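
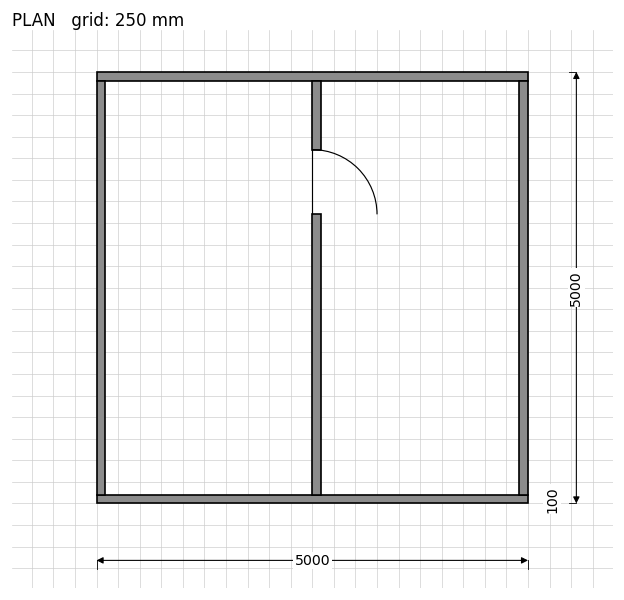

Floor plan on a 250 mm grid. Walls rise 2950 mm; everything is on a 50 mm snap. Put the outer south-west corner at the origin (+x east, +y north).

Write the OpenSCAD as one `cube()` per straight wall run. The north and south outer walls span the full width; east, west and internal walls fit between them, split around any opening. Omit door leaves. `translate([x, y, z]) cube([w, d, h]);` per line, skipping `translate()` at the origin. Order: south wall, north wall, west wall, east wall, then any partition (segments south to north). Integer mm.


cube([5000, 100, 2950]);
translate([0, 4900, 0]) cube([5000, 100, 2950]);
translate([0, 100, 0]) cube([100, 4800, 2950]);
translate([4900, 100, 0]) cube([100, 4800, 2950]);
translate([2500, 100, 0]) cube([100, 3250, 2950]);
translate([2500, 4100, 0]) cube([100, 800, 2950]);


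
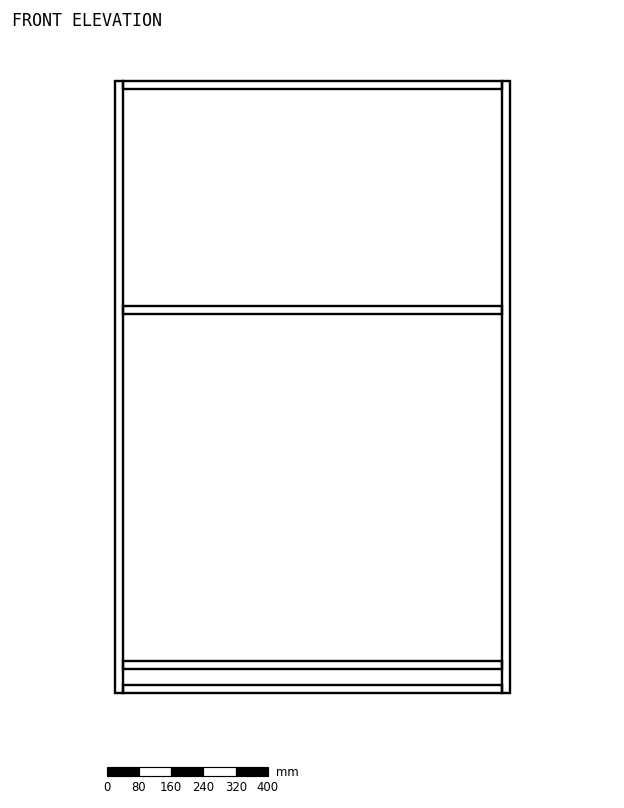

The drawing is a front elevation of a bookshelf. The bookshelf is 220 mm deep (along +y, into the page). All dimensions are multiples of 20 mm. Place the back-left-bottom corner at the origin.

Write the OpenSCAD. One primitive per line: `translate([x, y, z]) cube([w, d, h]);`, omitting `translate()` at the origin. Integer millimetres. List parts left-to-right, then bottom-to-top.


cube([20, 220, 1520]);
translate([20, 0, 0]) cube([940, 220, 20]);
translate([20, 0, 60]) cube([940, 220, 20]);
translate([20, 0, 940]) cube([940, 220, 20]);
translate([20, 0, 1500]) cube([940, 220, 20]);
translate([960, 0, 0]) cube([20, 220, 1520]);


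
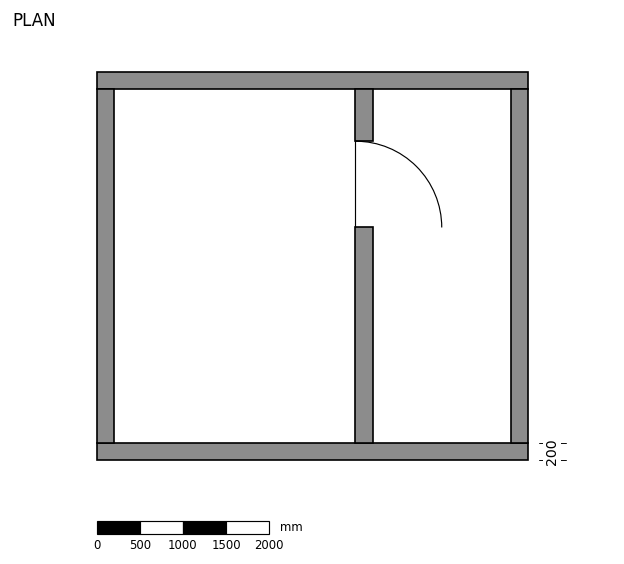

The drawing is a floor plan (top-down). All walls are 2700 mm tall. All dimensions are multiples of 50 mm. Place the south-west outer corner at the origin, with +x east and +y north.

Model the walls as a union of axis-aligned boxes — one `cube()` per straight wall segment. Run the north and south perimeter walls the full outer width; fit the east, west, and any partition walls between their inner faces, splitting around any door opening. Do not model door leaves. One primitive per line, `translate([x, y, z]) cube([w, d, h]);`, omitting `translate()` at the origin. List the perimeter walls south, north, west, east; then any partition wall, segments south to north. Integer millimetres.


cube([5000, 200, 2700]);
translate([0, 4300, 0]) cube([5000, 200, 2700]);
translate([0, 200, 0]) cube([200, 4100, 2700]);
translate([4800, 200, 0]) cube([200, 4100, 2700]);
translate([3000, 200, 0]) cube([200, 2500, 2700]);
translate([3000, 3700, 0]) cube([200, 600, 2700]);


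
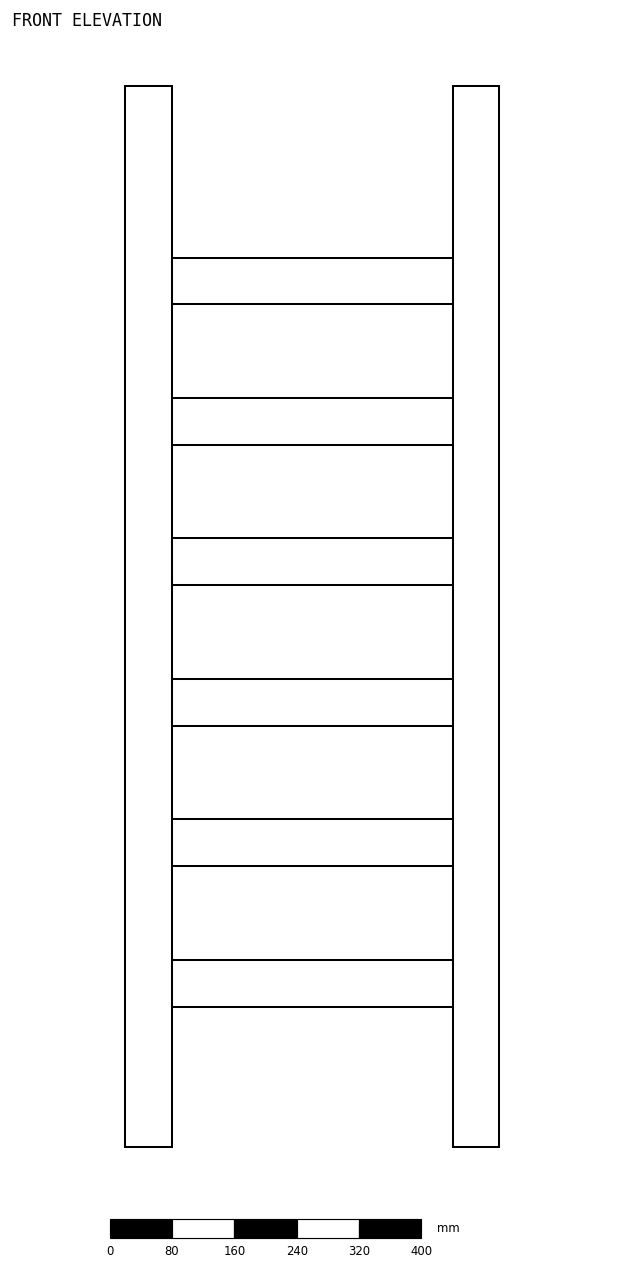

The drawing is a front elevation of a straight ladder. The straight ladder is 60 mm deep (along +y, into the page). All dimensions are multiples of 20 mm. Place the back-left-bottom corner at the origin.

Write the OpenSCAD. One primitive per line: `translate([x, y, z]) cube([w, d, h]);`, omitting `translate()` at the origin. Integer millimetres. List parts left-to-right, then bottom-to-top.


cube([60, 60, 1360]);
translate([60, 0, 180]) cube([360, 60, 60]);
translate([60, 0, 360]) cube([360, 60, 60]);
translate([60, 0, 540]) cube([360, 60, 60]);
translate([60, 0, 720]) cube([360, 60, 60]);
translate([60, 0, 900]) cube([360, 60, 60]);
translate([60, 0, 1080]) cube([360, 60, 60]);
translate([420, 0, 0]) cube([60, 60, 1360]);


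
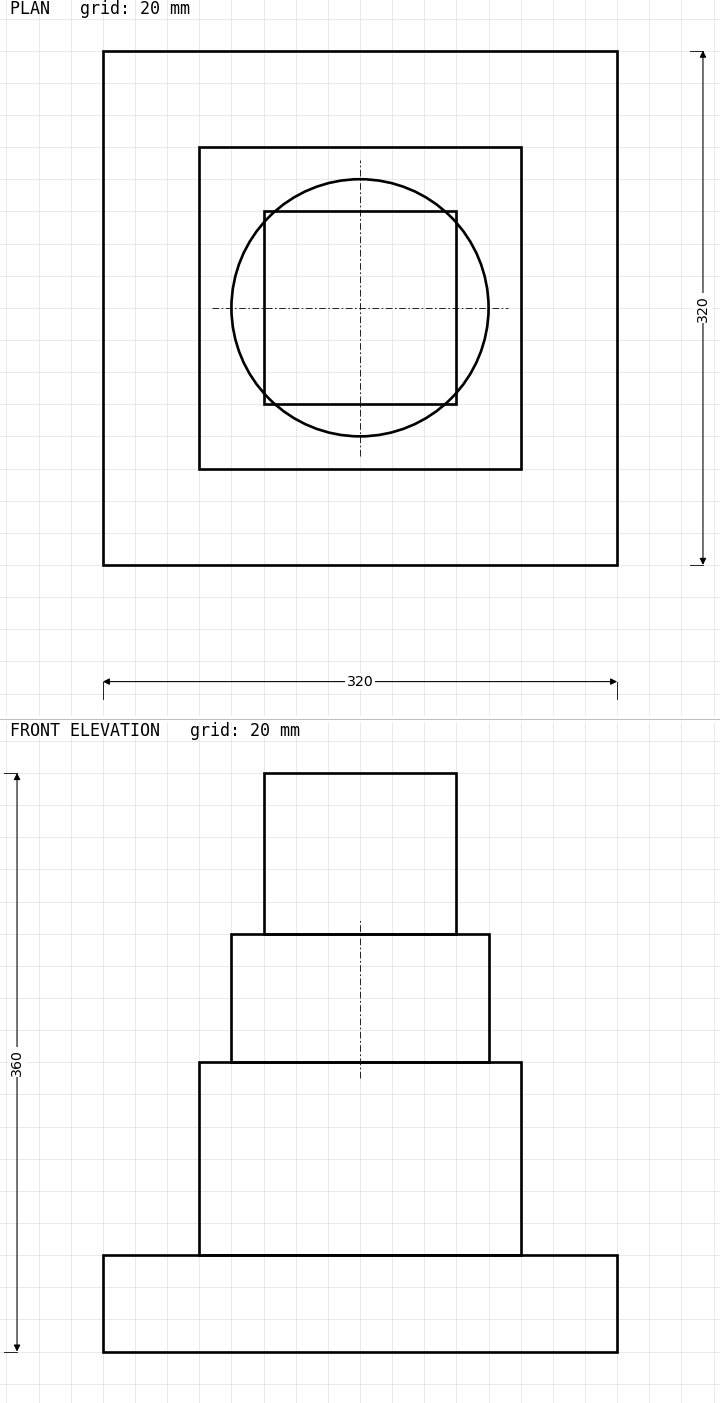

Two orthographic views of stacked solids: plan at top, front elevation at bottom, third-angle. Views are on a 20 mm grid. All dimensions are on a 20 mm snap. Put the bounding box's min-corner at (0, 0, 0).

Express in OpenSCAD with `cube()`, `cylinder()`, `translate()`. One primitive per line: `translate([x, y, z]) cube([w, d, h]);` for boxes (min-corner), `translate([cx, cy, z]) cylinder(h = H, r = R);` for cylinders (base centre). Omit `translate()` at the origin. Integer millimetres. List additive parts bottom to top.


cube([320, 320, 60]);
translate([60, 60, 60]) cube([200, 200, 120]);
translate([160, 160, 180]) cylinder(h = 80, r = 80);
translate([100, 100, 260]) cube([120, 120, 100]);


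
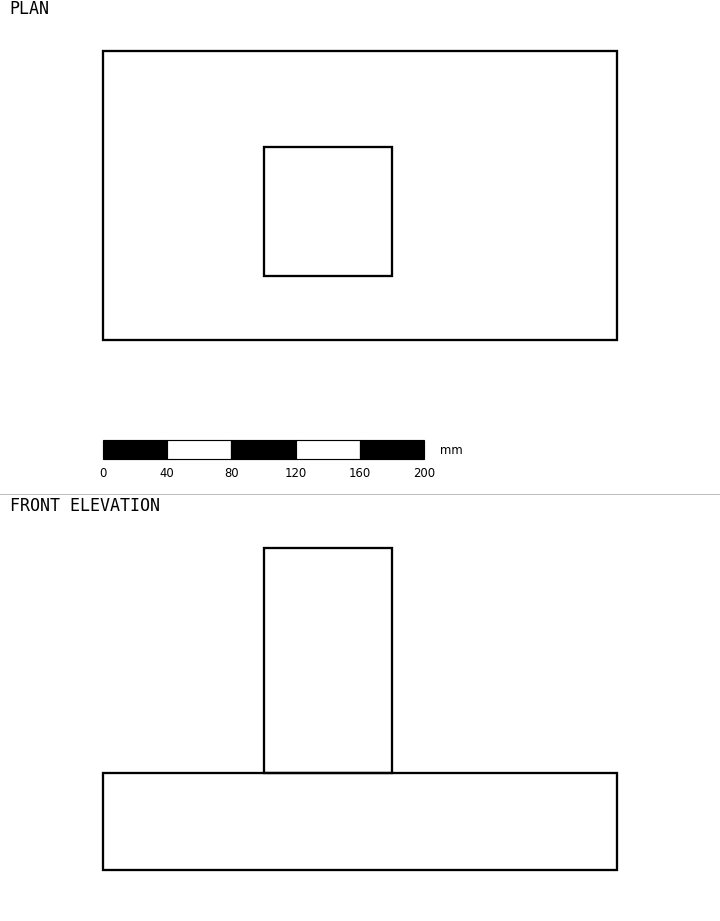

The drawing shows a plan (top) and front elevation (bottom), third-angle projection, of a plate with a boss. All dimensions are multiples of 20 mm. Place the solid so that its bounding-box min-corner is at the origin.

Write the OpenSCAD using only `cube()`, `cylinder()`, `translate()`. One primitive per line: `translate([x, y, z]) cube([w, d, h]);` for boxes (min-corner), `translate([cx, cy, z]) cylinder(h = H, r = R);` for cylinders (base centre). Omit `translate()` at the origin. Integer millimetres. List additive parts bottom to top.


cube([320, 180, 60]);
translate([100, 40, 60]) cube([80, 80, 140]);


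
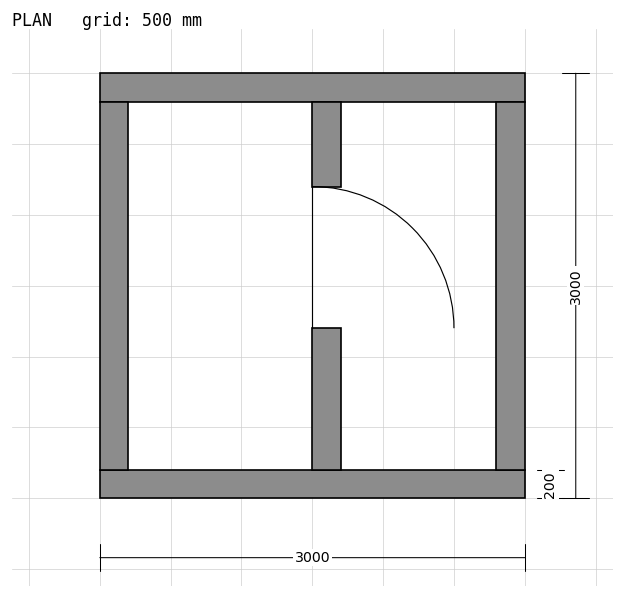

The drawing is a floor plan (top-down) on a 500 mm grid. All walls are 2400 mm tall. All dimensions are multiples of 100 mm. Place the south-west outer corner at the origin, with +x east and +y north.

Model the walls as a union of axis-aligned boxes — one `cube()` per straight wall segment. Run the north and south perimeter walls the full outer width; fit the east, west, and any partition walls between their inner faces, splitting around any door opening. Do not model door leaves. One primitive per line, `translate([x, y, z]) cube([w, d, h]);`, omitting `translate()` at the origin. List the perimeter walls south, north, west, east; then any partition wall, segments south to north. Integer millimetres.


cube([3000, 200, 2400]);
translate([0, 2800, 0]) cube([3000, 200, 2400]);
translate([0, 200, 0]) cube([200, 2600, 2400]);
translate([2800, 200, 0]) cube([200, 2600, 2400]);
translate([1500, 200, 0]) cube([200, 1000, 2400]);
translate([1500, 2200, 0]) cube([200, 600, 2400]);


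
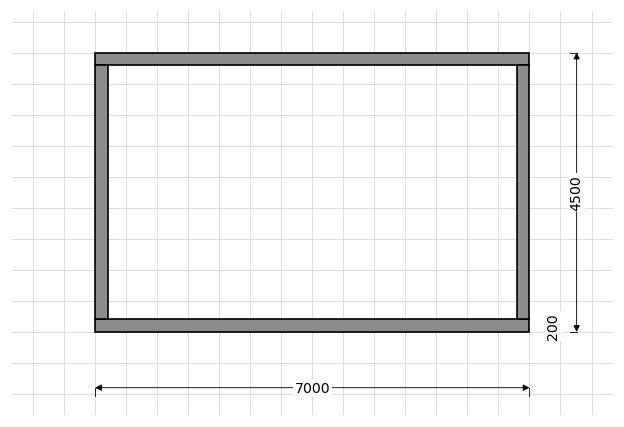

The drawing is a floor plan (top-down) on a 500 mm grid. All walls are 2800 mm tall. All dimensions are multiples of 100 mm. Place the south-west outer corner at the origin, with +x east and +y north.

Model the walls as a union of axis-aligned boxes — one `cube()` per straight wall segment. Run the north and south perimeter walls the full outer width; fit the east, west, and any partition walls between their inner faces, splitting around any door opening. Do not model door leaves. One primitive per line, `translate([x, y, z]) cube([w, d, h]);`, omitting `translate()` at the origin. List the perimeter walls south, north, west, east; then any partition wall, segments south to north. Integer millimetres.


cube([7000, 200, 2800]);
translate([0, 4300, 0]) cube([7000, 200, 2800]);
translate([0, 200, 0]) cube([200, 4100, 2800]);
translate([6800, 200, 0]) cube([200, 4100, 2800]);


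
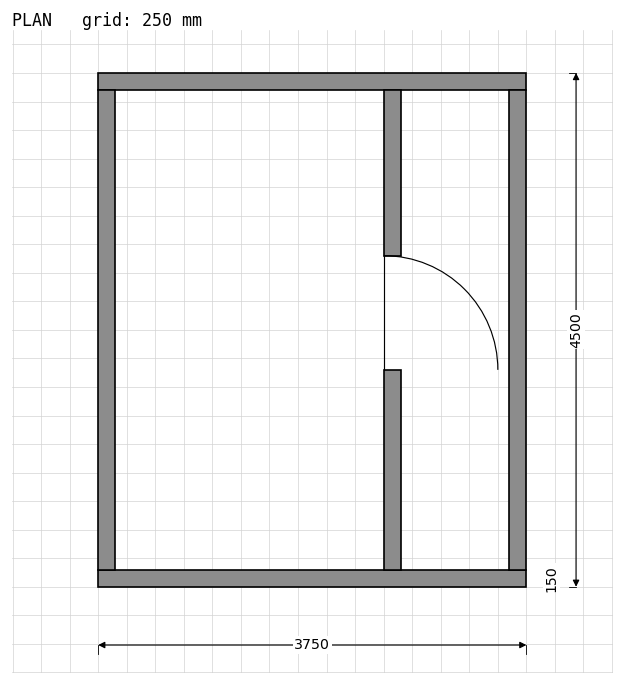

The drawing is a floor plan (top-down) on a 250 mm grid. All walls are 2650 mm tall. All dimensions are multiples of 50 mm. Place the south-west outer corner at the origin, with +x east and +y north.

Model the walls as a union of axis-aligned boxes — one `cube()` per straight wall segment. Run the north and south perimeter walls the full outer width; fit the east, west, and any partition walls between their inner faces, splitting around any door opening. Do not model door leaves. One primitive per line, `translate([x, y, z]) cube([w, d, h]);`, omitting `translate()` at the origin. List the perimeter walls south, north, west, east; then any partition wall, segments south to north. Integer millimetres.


cube([3750, 150, 2650]);
translate([0, 4350, 0]) cube([3750, 150, 2650]);
translate([0, 150, 0]) cube([150, 4200, 2650]);
translate([3600, 150, 0]) cube([150, 4200, 2650]);
translate([2500, 150, 0]) cube([150, 1750, 2650]);
translate([2500, 2900, 0]) cube([150, 1450, 2650]);


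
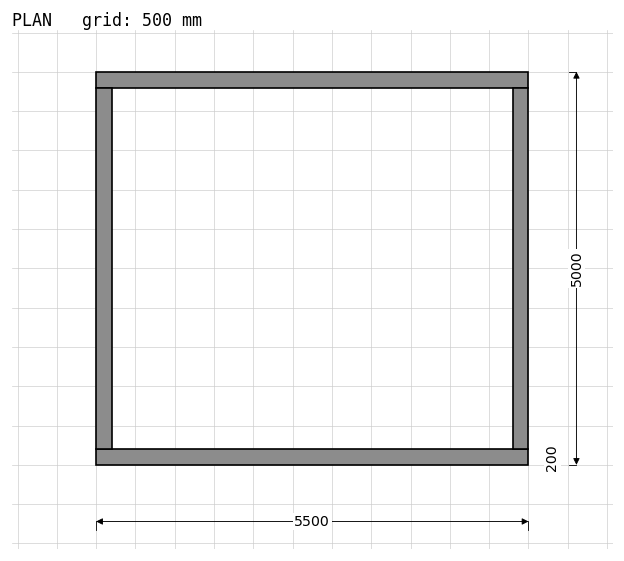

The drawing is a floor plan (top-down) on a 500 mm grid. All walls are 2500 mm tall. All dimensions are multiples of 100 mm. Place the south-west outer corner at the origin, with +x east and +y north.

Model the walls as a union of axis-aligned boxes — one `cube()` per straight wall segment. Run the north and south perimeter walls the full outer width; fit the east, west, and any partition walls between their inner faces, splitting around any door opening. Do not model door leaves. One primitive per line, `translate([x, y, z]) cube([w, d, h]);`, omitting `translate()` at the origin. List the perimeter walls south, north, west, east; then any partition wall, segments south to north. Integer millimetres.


cube([5500, 200, 2500]);
translate([0, 4800, 0]) cube([5500, 200, 2500]);
translate([0, 200, 0]) cube([200, 4600, 2500]);
translate([5300, 200, 0]) cube([200, 4600, 2500]);


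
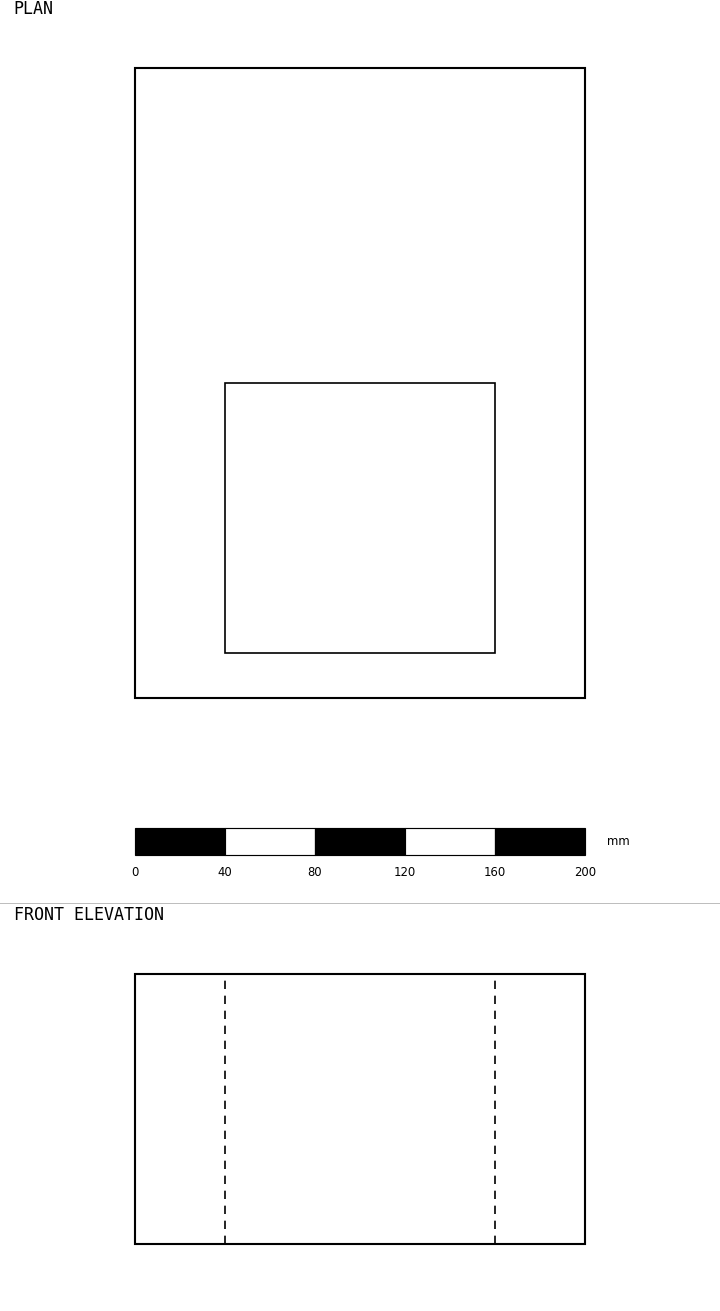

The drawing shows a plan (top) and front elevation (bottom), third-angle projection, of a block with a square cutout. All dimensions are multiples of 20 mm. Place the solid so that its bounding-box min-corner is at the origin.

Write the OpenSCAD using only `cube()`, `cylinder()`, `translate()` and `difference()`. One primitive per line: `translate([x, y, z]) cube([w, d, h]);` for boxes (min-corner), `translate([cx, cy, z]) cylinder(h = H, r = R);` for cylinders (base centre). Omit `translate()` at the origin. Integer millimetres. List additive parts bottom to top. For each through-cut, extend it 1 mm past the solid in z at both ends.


difference() {
  cube([200, 280, 120]);
  translate([40, 20, -1]) cube([120, 120, 122]);
}


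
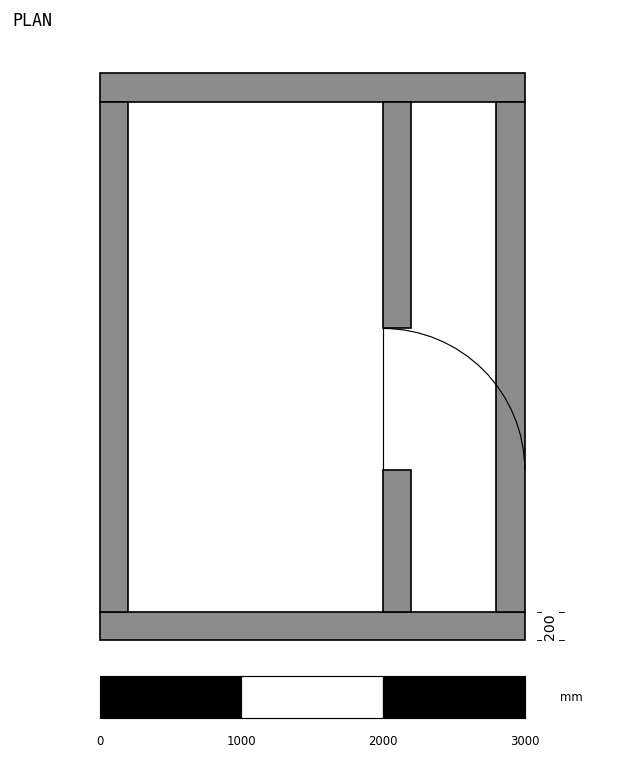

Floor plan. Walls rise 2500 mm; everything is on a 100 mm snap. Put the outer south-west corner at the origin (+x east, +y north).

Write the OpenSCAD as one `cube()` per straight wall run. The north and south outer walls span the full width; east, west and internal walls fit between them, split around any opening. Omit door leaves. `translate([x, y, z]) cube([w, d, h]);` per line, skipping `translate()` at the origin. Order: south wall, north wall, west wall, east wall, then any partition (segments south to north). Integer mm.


cube([3000, 200, 2500]);
translate([0, 3800, 0]) cube([3000, 200, 2500]);
translate([0, 200, 0]) cube([200, 3600, 2500]);
translate([2800, 200, 0]) cube([200, 3600, 2500]);
translate([2000, 200, 0]) cube([200, 1000, 2500]);
translate([2000, 2200, 0]) cube([200, 1600, 2500]);


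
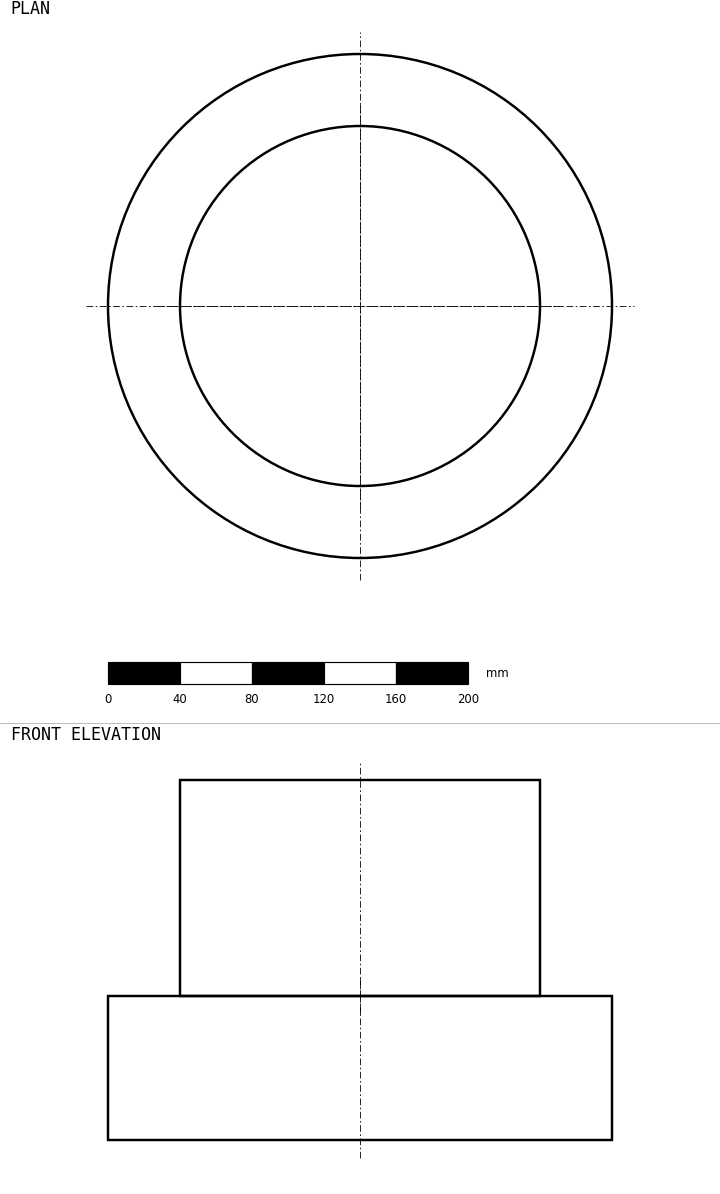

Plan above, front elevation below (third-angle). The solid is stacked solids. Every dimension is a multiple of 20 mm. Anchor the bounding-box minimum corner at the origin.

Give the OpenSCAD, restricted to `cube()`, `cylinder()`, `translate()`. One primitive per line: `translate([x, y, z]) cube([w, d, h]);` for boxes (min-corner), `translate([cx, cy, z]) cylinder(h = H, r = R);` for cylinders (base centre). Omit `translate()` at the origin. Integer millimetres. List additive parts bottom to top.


translate([140, 140, 0]) cylinder(h = 80, r = 140);
translate([140, 140, 80]) cylinder(h = 120, r = 100);


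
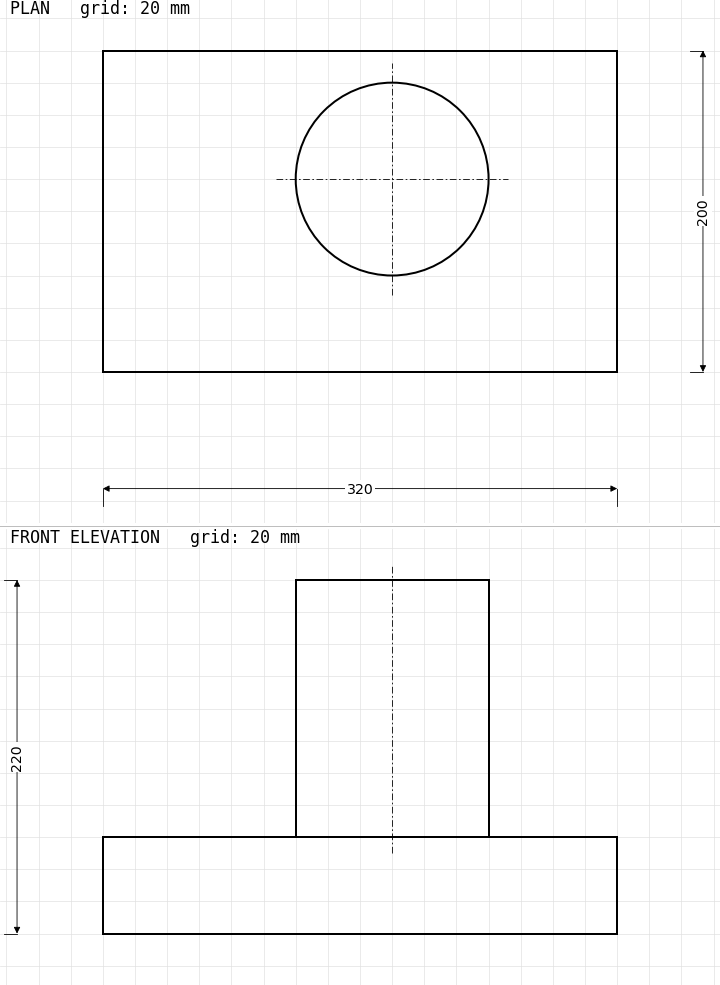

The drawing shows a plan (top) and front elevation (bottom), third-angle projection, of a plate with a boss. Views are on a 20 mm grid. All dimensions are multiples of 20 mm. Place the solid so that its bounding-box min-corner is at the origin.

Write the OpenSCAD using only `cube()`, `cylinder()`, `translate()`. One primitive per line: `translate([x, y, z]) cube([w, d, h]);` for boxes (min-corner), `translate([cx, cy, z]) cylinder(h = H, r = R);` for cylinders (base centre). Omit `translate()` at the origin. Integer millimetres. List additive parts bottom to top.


cube([320, 200, 60]);
translate([180, 120, 60]) cylinder(h = 160, r = 60);


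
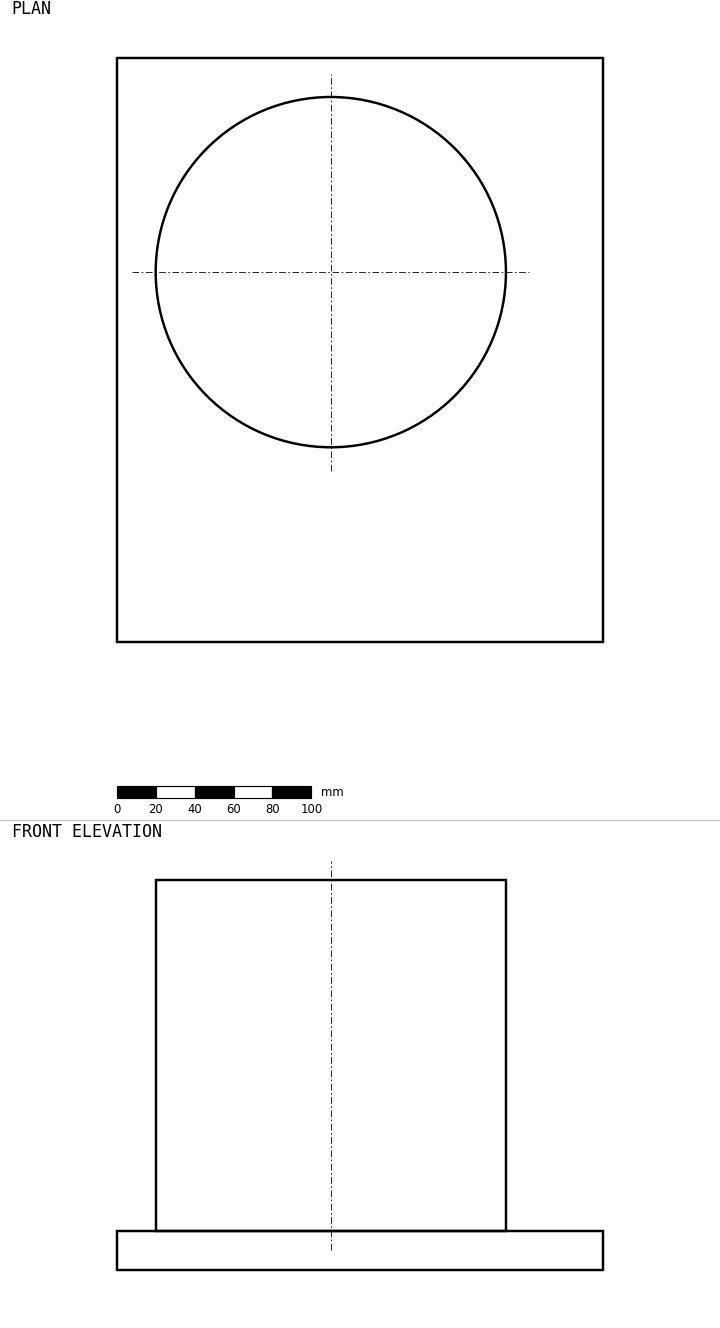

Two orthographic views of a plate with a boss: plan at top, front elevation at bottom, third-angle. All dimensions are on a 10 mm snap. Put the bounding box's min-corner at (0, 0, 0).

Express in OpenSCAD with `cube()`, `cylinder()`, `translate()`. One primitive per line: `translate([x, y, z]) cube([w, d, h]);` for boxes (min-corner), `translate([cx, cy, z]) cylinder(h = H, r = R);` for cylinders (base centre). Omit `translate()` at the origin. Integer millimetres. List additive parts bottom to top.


cube([250, 300, 20]);
translate([110, 190, 20]) cylinder(h = 180, r = 90);


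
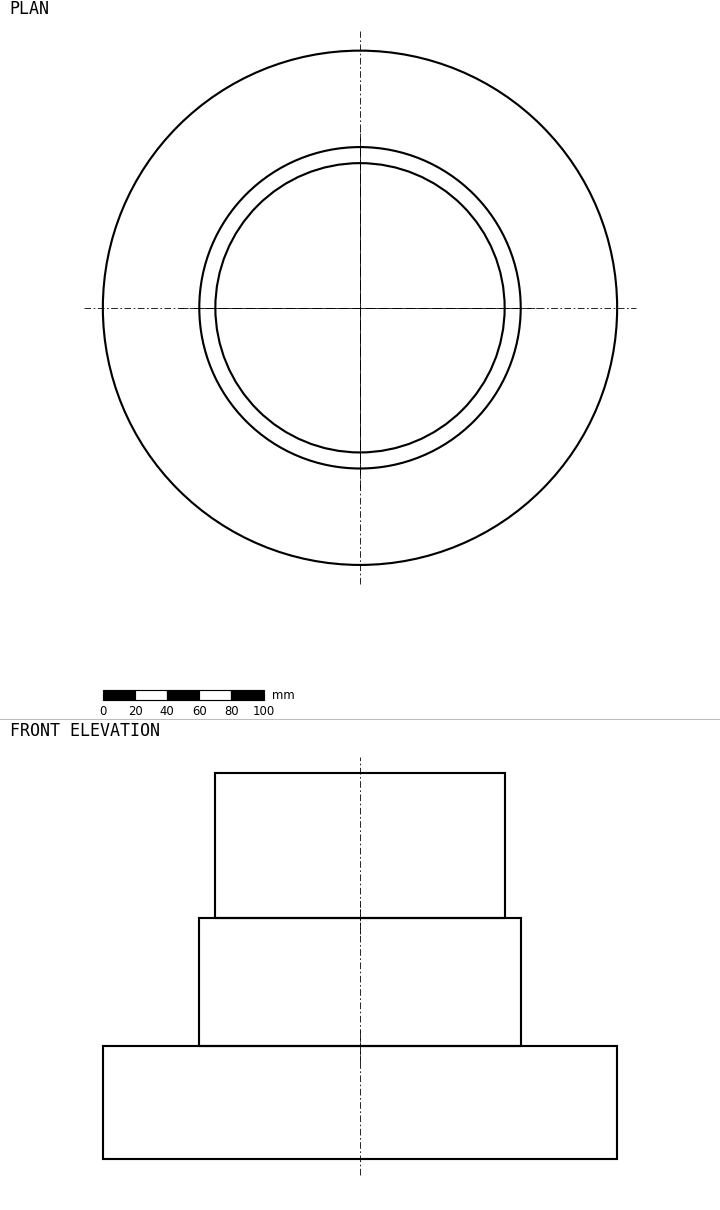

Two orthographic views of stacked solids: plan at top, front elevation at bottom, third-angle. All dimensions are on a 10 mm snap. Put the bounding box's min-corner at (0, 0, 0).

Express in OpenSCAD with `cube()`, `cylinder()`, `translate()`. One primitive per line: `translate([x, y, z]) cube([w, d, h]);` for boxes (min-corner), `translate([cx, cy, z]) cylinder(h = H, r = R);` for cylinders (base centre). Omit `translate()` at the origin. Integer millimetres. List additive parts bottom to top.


translate([160, 160, 0]) cylinder(h = 70, r = 160);
translate([160, 160, 70]) cylinder(h = 80, r = 100);
translate([160, 160, 150]) cylinder(h = 90, r = 90);


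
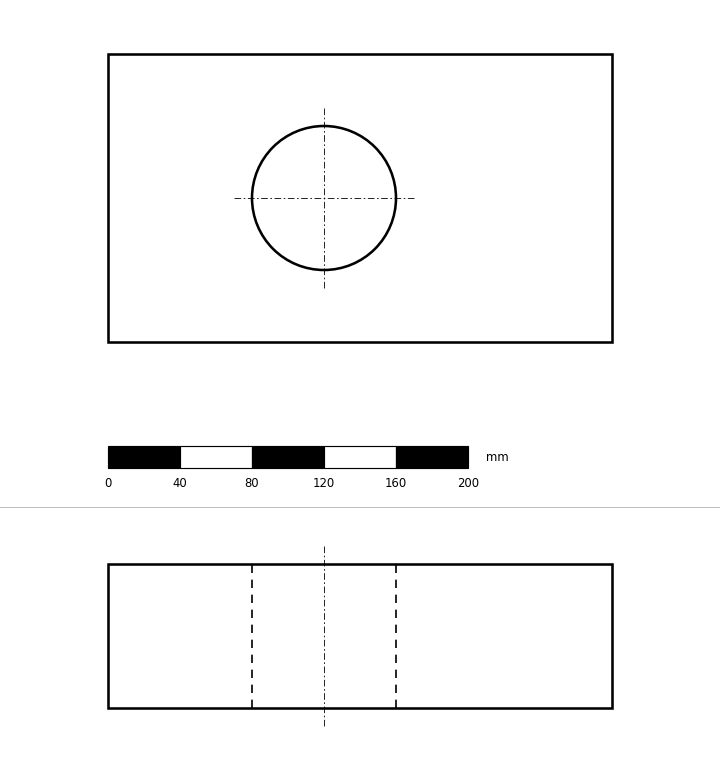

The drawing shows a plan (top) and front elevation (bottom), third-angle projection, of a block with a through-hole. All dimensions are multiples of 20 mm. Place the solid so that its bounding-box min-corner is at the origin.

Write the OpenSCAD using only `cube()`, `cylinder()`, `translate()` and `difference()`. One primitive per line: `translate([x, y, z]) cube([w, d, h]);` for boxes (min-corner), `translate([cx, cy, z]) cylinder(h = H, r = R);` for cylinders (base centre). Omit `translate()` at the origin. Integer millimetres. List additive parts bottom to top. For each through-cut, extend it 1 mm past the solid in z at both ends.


difference() {
  cube([280, 160, 80]);
  translate([120, 80, -1]) cylinder(h = 82, r = 40);
}


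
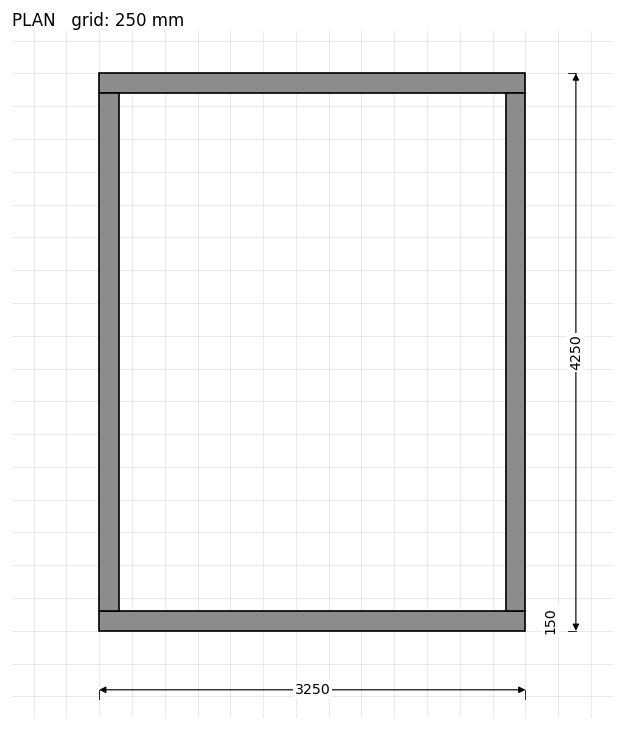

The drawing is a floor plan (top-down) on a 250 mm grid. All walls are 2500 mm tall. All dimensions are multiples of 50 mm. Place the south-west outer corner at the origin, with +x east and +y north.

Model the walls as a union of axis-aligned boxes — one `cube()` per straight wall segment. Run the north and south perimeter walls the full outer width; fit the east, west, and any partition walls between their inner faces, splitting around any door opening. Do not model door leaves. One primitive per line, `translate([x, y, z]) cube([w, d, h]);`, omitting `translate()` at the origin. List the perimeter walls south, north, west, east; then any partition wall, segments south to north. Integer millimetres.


cube([3250, 150, 2500]);
translate([0, 4100, 0]) cube([3250, 150, 2500]);
translate([0, 150, 0]) cube([150, 3950, 2500]);
translate([3100, 150, 0]) cube([150, 3950, 2500]);


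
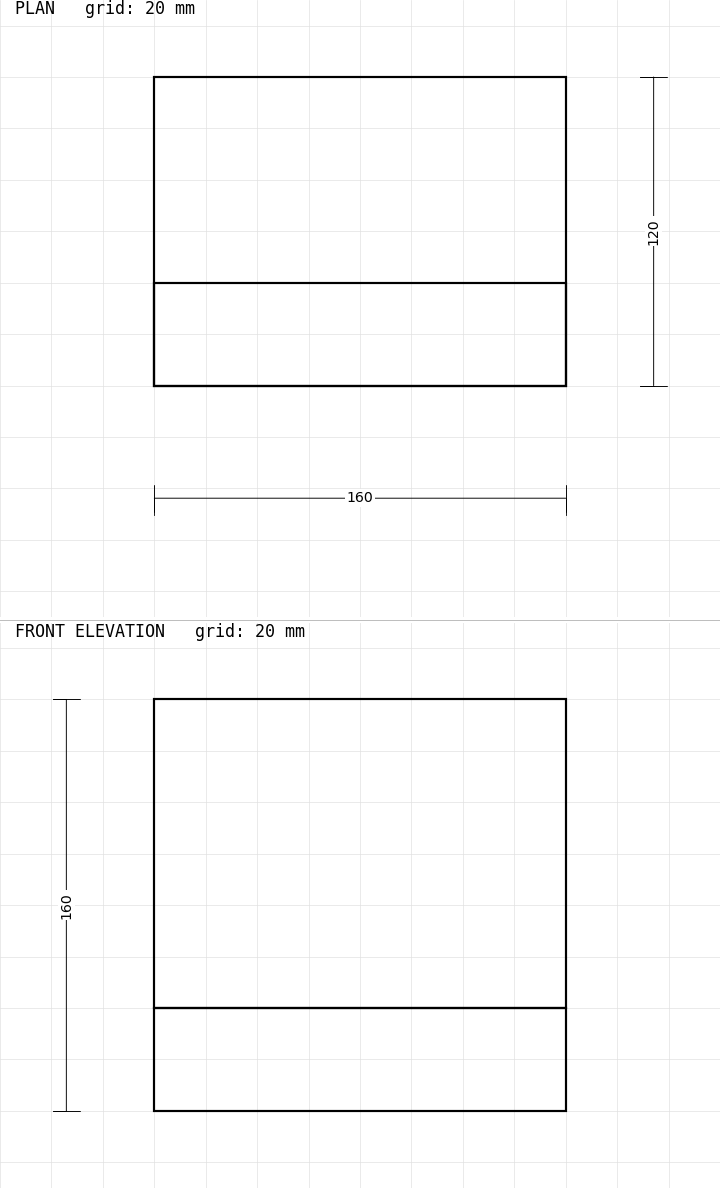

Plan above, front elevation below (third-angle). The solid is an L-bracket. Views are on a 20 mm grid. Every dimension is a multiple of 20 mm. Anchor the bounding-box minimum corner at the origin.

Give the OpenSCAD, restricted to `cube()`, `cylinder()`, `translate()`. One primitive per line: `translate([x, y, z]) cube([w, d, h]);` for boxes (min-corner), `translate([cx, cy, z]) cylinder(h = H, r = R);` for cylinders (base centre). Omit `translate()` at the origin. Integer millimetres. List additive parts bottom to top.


cube([160, 120, 40]);
translate([0, 0, 40]) cube([160, 40, 120]);


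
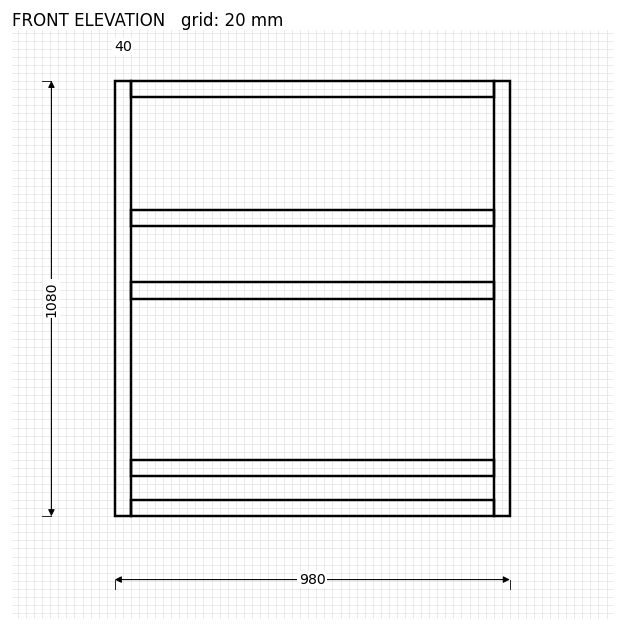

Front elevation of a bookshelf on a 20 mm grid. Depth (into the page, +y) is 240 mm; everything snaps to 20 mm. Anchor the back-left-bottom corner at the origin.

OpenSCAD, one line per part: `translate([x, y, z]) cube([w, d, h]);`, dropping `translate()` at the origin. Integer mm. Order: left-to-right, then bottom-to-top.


cube([40, 240, 1080]);
translate([40, 0, 0]) cube([900, 240, 40]);
translate([40, 0, 100]) cube([900, 240, 40]);
translate([40, 0, 540]) cube([900, 240, 40]);
translate([40, 0, 720]) cube([900, 240, 40]);
translate([40, 0, 1040]) cube([900, 240, 40]);
translate([940, 0, 0]) cube([40, 240, 1080]);


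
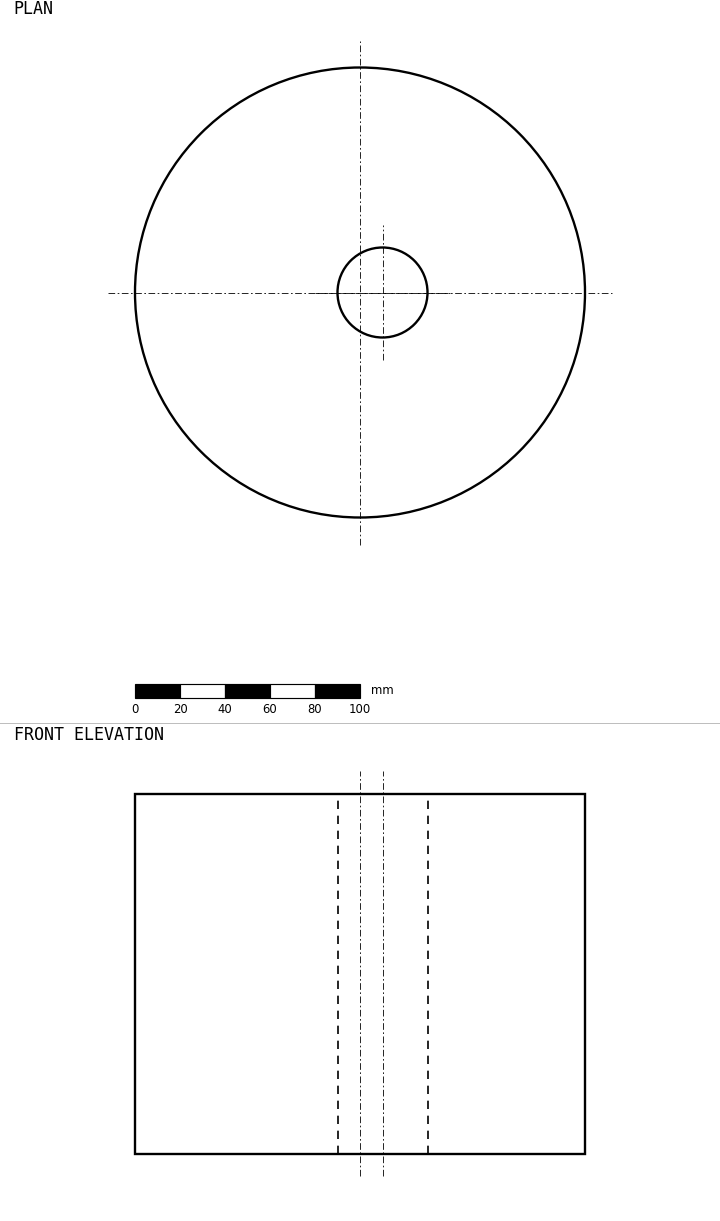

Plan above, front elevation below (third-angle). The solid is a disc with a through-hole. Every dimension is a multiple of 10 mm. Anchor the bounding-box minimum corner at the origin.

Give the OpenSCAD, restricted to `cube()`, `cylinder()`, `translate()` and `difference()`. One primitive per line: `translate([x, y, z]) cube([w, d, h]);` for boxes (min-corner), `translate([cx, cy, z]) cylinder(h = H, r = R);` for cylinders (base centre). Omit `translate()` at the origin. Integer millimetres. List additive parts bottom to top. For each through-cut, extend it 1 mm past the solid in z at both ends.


difference() {
  translate([100, 100, 0]) cylinder(h = 160, r = 100);
  translate([110, 100, -1]) cylinder(h = 162, r = 20);
}


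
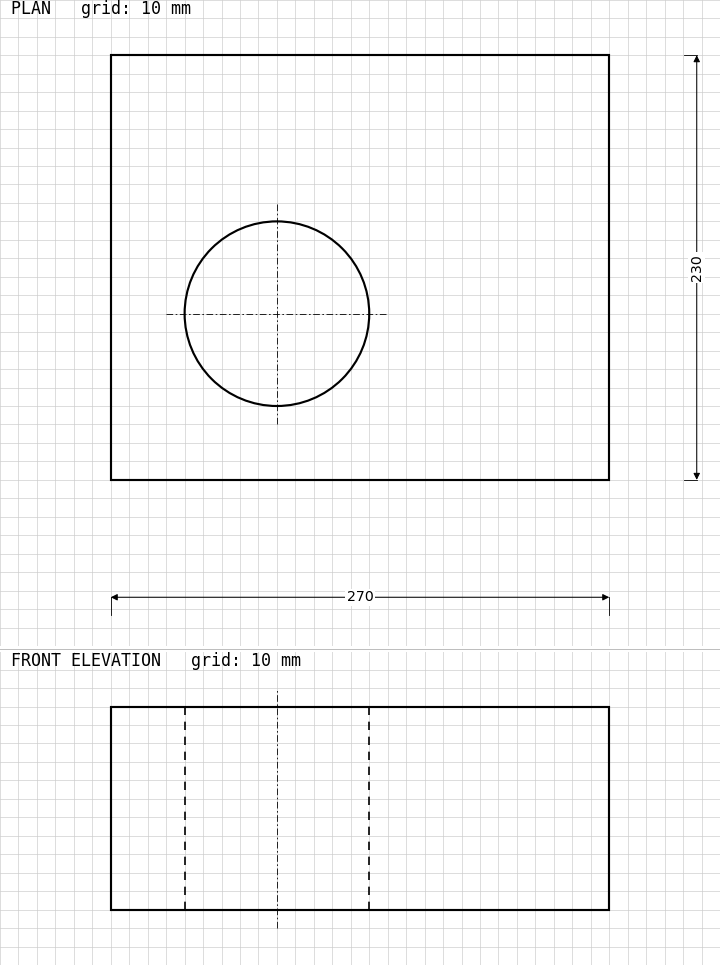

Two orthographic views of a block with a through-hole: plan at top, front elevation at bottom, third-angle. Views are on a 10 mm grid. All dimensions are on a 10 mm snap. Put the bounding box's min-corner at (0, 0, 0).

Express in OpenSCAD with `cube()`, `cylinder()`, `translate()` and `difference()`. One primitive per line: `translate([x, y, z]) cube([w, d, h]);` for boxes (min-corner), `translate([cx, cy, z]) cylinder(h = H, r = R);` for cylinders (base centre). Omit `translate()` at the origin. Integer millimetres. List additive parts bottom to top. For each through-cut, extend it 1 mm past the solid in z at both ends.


difference() {
  cube([270, 230, 110]);
  translate([90, 90, -1]) cylinder(h = 112, r = 50);
}


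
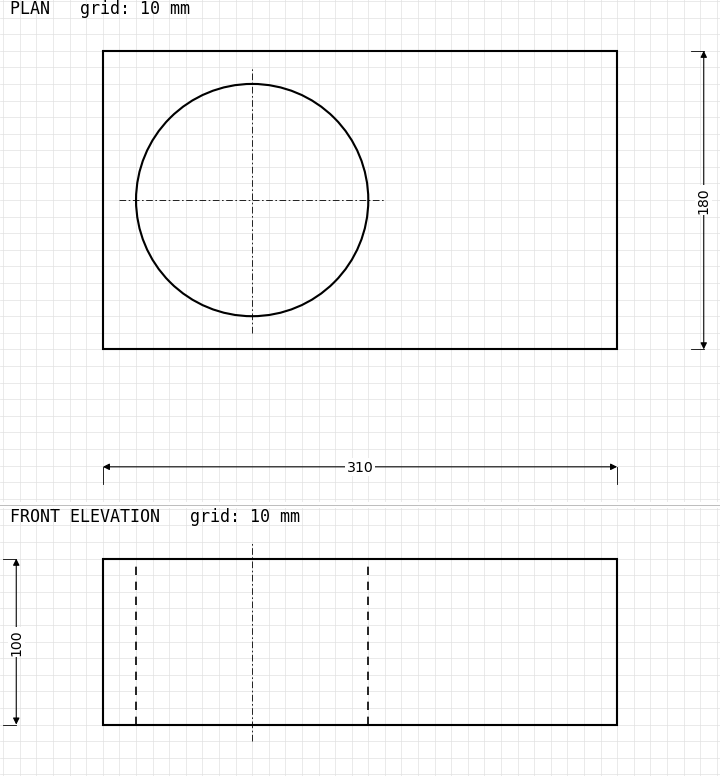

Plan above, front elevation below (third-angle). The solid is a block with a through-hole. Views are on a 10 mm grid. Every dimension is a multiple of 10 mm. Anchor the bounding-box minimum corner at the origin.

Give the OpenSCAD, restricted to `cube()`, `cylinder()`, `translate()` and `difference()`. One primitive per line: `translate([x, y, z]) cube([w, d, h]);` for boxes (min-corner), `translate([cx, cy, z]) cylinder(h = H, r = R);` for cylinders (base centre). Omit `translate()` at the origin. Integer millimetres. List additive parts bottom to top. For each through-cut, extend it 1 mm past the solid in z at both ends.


difference() {
  cube([310, 180, 100]);
  translate([90, 90, -1]) cylinder(h = 102, r = 70);
}


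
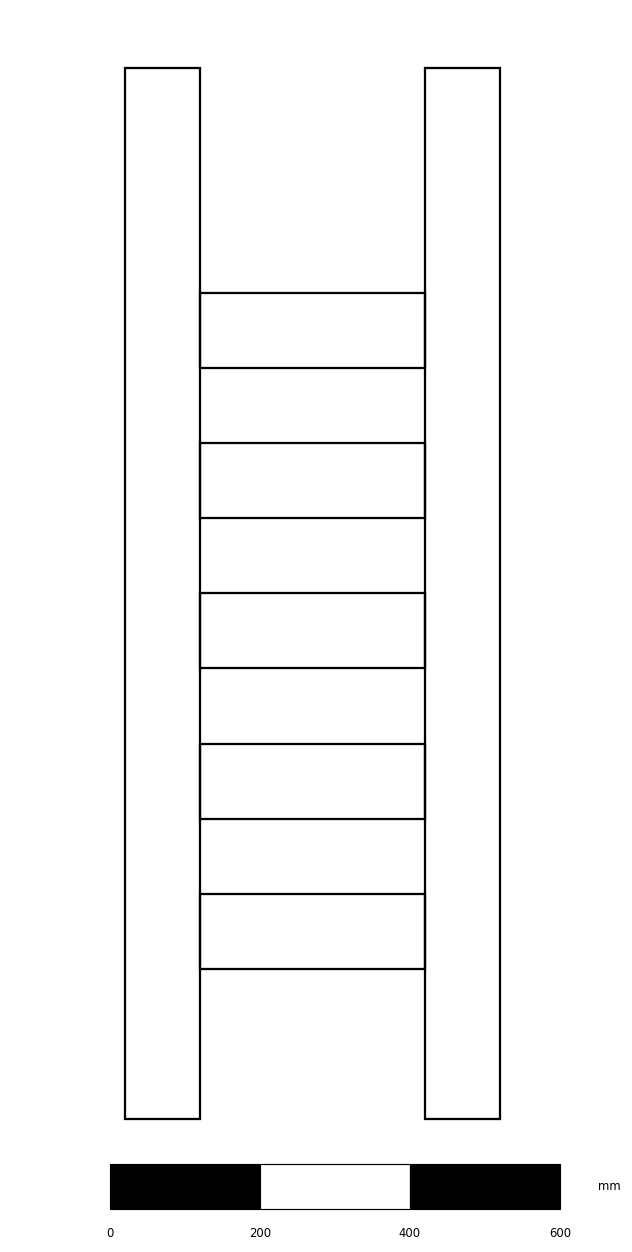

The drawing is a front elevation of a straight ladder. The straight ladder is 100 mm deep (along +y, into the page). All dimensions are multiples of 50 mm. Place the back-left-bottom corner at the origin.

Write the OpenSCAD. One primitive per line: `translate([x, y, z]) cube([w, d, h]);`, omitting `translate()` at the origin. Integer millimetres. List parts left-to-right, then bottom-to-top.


cube([100, 100, 1400]);
translate([100, 0, 200]) cube([300, 100, 100]);
translate([100, 0, 400]) cube([300, 100, 100]);
translate([100, 0, 600]) cube([300, 100, 100]);
translate([100, 0, 800]) cube([300, 100, 100]);
translate([100, 0, 1000]) cube([300, 100, 100]);
translate([400, 0, 0]) cube([100, 100, 1400]);


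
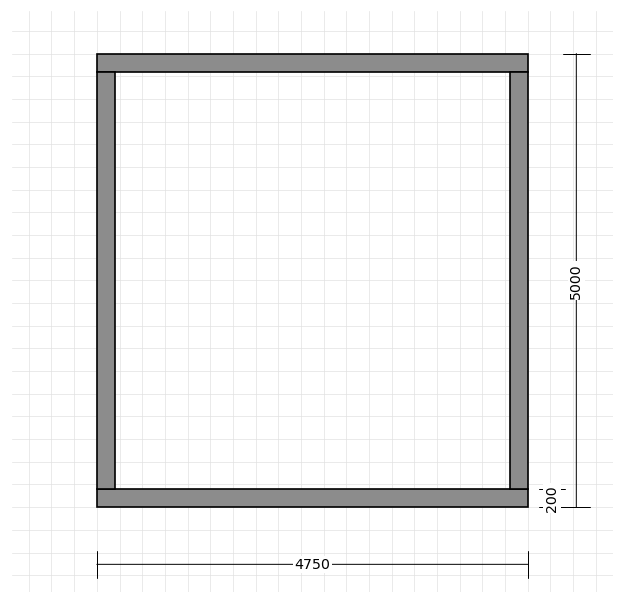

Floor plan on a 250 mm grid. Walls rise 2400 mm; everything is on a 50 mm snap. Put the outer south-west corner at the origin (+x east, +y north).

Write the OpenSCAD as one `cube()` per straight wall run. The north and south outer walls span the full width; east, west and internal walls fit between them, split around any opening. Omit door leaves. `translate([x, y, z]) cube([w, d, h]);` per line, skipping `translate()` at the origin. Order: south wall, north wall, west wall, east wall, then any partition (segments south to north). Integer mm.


cube([4750, 200, 2400]);
translate([0, 4800, 0]) cube([4750, 200, 2400]);
translate([0, 200, 0]) cube([200, 4600, 2400]);
translate([4550, 200, 0]) cube([200, 4600, 2400]);


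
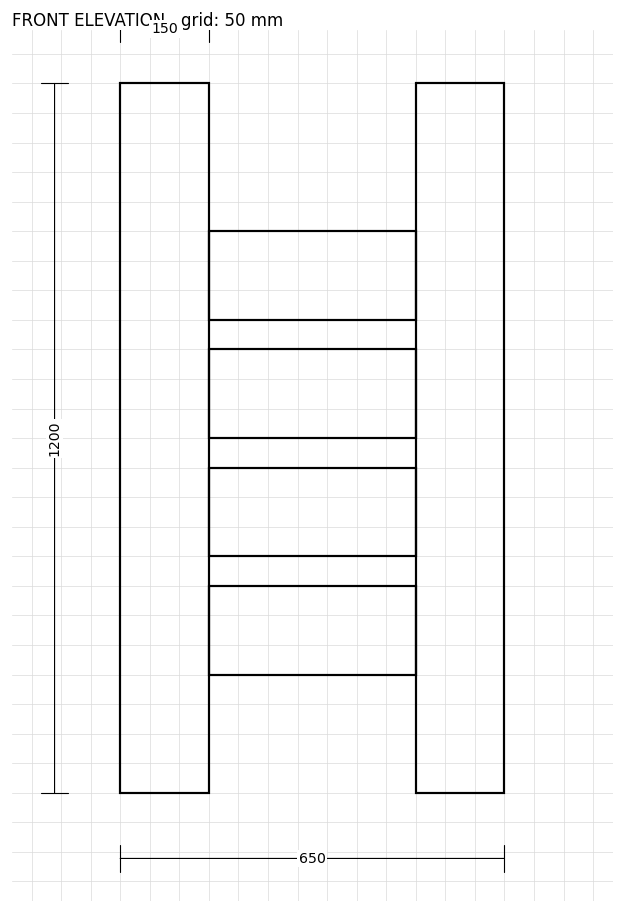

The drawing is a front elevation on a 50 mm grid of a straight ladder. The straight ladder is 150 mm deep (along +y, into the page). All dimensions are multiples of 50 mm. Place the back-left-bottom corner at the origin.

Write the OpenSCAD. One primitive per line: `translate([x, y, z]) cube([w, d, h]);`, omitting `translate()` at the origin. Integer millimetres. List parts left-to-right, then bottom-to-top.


cube([150, 150, 1200]);
translate([150, 0, 200]) cube([350, 150, 150]);
translate([150, 0, 400]) cube([350, 150, 150]);
translate([150, 0, 600]) cube([350, 150, 150]);
translate([150, 0, 800]) cube([350, 150, 150]);
translate([500, 0, 0]) cube([150, 150, 1200]);


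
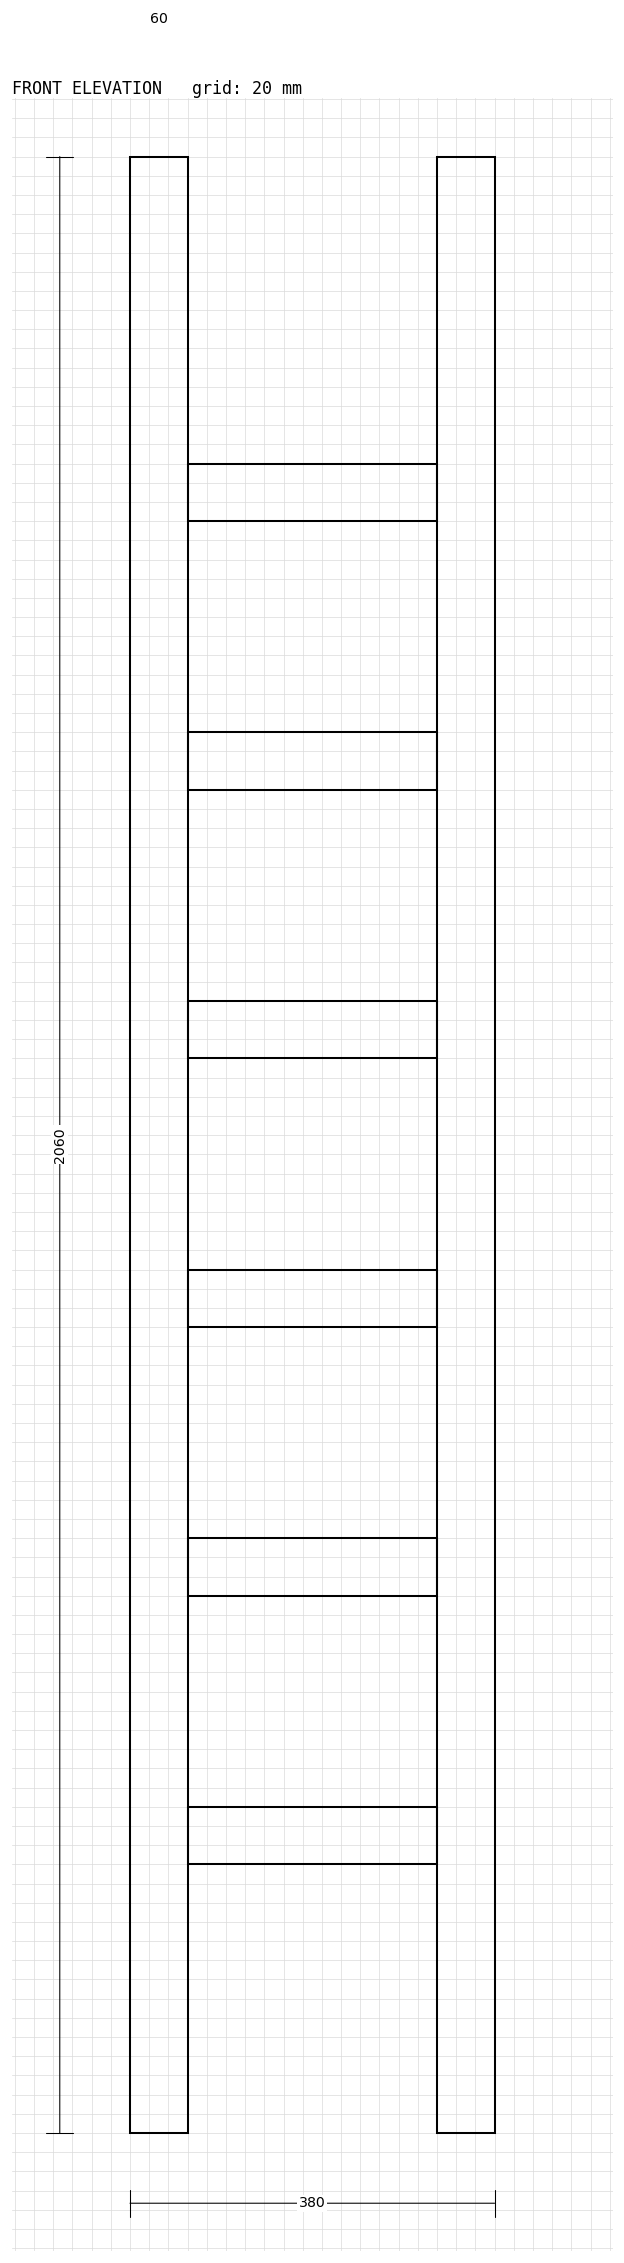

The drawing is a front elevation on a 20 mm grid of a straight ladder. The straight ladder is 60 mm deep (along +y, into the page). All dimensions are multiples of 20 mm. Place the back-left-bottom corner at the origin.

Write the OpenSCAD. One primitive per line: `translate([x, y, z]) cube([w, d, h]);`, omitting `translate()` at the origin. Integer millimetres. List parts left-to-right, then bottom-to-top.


cube([60, 60, 2060]);
translate([60, 0, 280]) cube([260, 60, 60]);
translate([60, 0, 560]) cube([260, 60, 60]);
translate([60, 0, 840]) cube([260, 60, 60]);
translate([60, 0, 1120]) cube([260, 60, 60]);
translate([60, 0, 1400]) cube([260, 60, 60]);
translate([60, 0, 1680]) cube([260, 60, 60]);
translate([320, 0, 0]) cube([60, 60, 2060]);


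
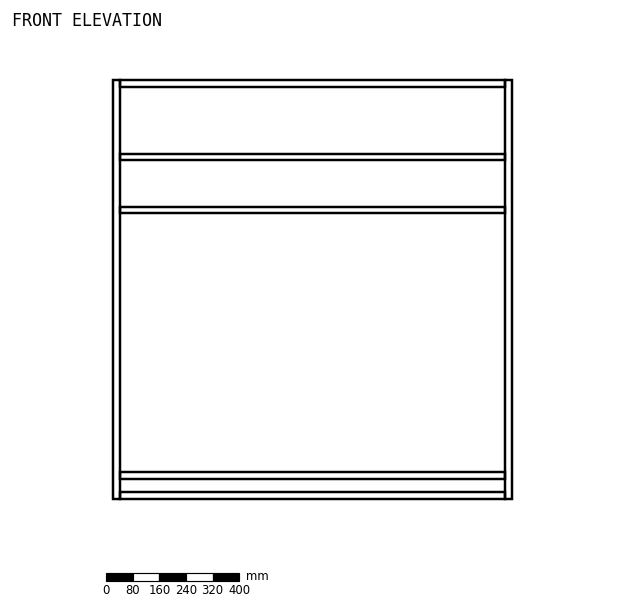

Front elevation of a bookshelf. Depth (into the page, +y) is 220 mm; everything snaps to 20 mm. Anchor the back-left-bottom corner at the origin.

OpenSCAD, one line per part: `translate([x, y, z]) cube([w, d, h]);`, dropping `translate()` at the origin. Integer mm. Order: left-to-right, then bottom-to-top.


cube([20, 220, 1260]);
translate([20, 0, 0]) cube([1160, 220, 20]);
translate([20, 0, 60]) cube([1160, 220, 20]);
translate([20, 0, 860]) cube([1160, 220, 20]);
translate([20, 0, 1020]) cube([1160, 220, 20]);
translate([20, 0, 1240]) cube([1160, 220, 20]);
translate([1180, 0, 0]) cube([20, 220, 1260]);


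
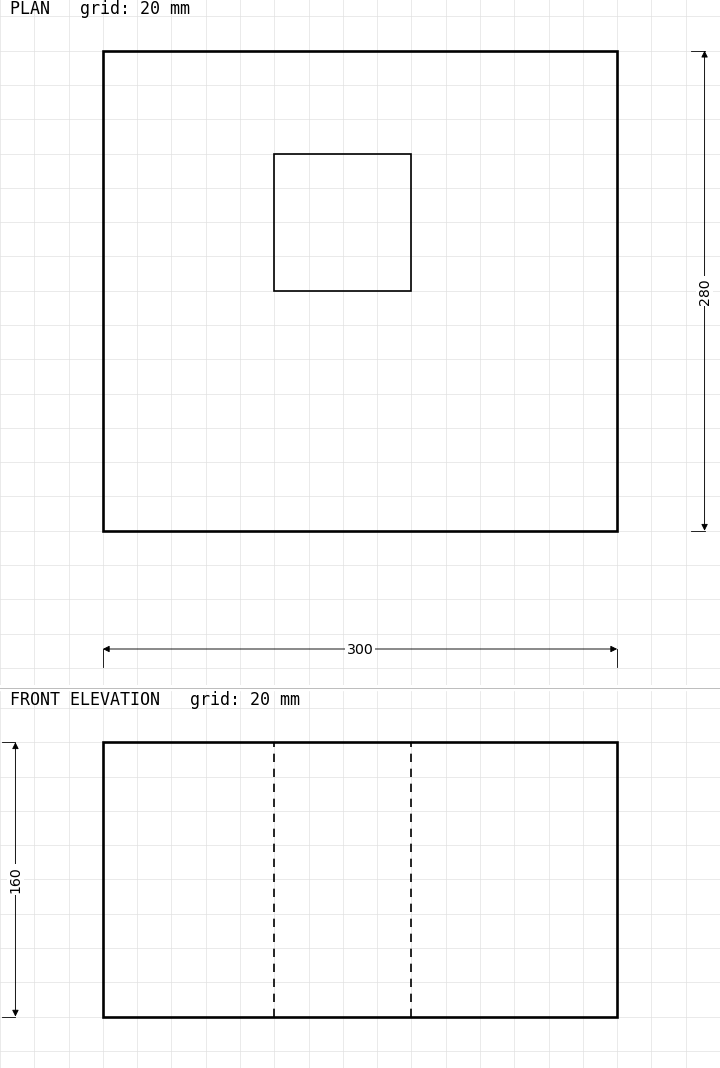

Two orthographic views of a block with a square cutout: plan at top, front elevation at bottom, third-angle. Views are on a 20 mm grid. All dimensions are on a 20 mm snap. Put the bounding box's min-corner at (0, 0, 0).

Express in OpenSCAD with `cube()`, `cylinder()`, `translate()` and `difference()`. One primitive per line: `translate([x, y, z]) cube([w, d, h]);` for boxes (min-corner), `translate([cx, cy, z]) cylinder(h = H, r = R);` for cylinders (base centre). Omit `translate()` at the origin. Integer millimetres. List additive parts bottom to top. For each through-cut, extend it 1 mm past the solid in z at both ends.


difference() {
  cube([300, 280, 160]);
  translate([100, 140, -1]) cube([80, 80, 162]);
}


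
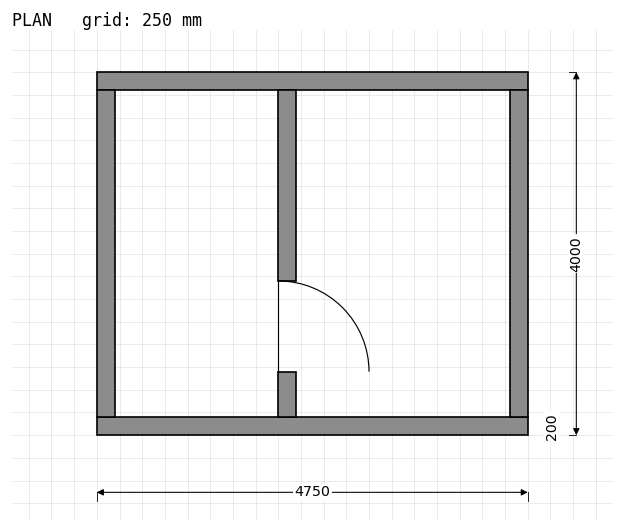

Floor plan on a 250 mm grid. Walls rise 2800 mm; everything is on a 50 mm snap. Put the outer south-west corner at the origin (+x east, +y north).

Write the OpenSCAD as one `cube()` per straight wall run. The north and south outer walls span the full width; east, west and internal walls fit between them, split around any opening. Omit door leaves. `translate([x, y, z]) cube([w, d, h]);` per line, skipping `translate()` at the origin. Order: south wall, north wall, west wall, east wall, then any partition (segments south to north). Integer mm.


cube([4750, 200, 2800]);
translate([0, 3800, 0]) cube([4750, 200, 2800]);
translate([0, 200, 0]) cube([200, 3600, 2800]);
translate([4550, 200, 0]) cube([200, 3600, 2800]);
translate([2000, 200, 0]) cube([200, 500, 2800]);
translate([2000, 1700, 0]) cube([200, 2100, 2800]);


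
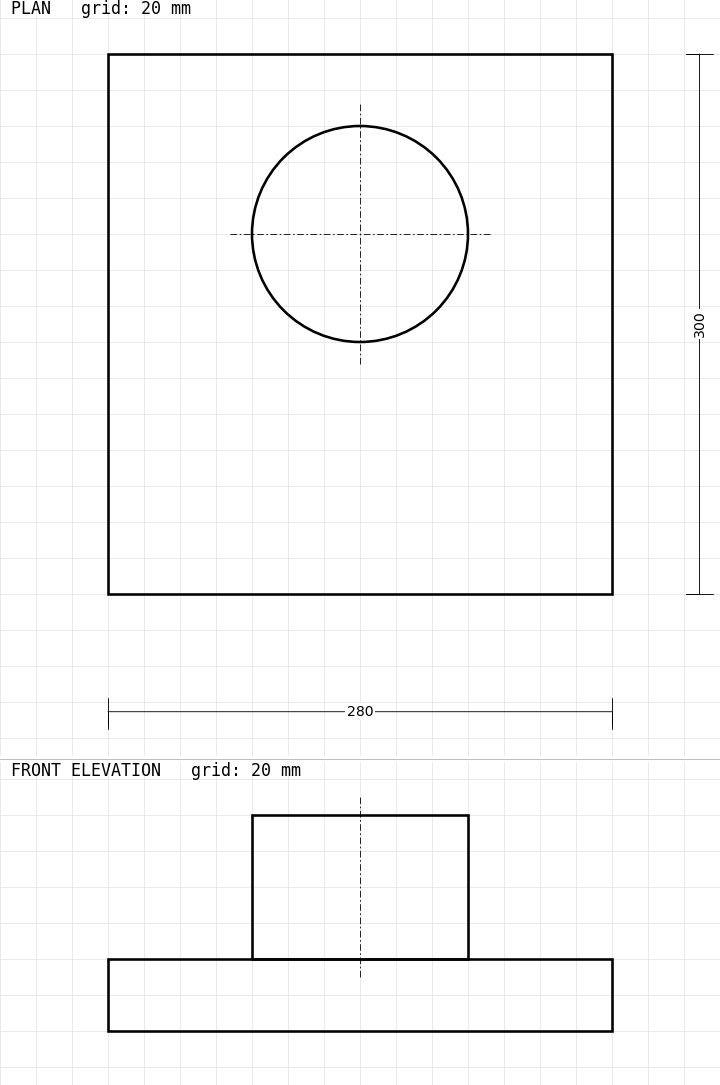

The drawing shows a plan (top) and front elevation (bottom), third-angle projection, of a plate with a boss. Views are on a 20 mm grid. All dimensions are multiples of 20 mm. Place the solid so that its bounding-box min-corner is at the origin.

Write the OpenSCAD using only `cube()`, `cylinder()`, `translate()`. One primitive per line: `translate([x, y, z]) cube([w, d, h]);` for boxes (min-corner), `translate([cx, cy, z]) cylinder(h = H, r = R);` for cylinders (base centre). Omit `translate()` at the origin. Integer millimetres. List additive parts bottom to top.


cube([280, 300, 40]);
translate([140, 200, 40]) cylinder(h = 80, r = 60);


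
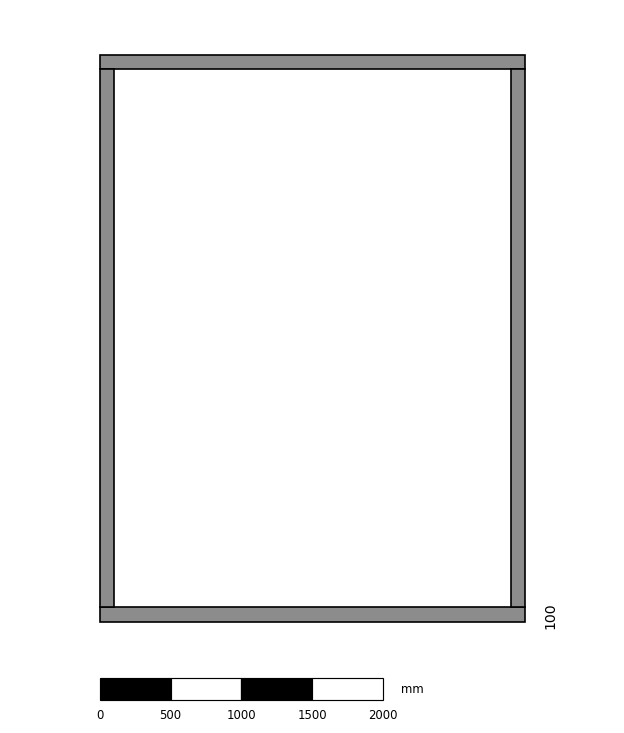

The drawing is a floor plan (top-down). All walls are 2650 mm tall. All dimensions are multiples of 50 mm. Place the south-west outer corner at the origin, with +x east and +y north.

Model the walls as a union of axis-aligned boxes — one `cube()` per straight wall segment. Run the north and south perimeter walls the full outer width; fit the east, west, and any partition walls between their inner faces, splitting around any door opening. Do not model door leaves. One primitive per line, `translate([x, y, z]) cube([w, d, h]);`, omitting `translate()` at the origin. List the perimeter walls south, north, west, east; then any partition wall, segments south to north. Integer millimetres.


cube([3000, 100, 2650]);
translate([0, 3900, 0]) cube([3000, 100, 2650]);
translate([0, 100, 0]) cube([100, 3800, 2650]);
translate([2900, 100, 0]) cube([100, 3800, 2650]);


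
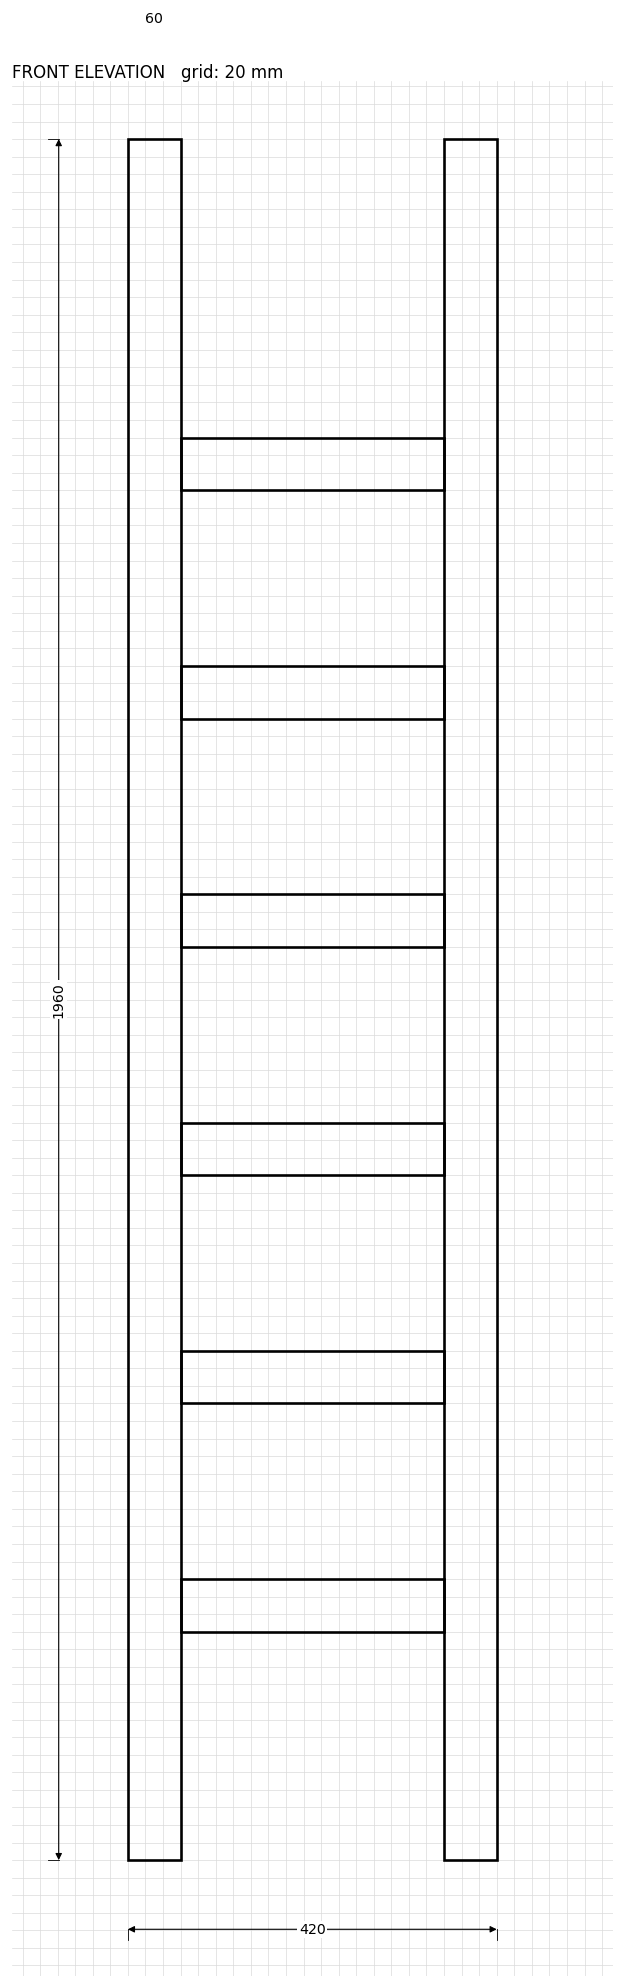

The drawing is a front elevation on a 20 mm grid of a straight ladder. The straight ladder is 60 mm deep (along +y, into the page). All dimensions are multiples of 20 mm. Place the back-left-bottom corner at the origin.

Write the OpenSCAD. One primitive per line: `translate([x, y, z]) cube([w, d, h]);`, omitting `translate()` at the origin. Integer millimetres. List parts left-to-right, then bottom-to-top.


cube([60, 60, 1960]);
translate([60, 0, 260]) cube([300, 60, 60]);
translate([60, 0, 520]) cube([300, 60, 60]);
translate([60, 0, 780]) cube([300, 60, 60]);
translate([60, 0, 1040]) cube([300, 60, 60]);
translate([60, 0, 1300]) cube([300, 60, 60]);
translate([60, 0, 1560]) cube([300, 60, 60]);
translate([360, 0, 0]) cube([60, 60, 1960]);


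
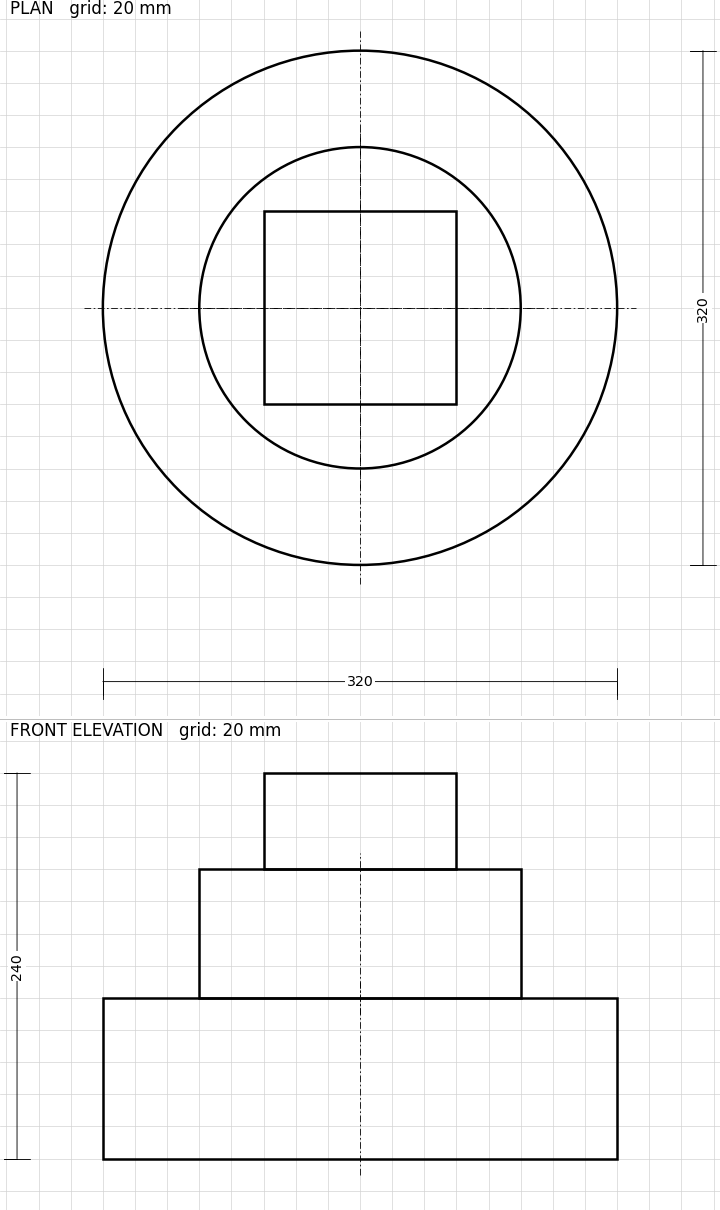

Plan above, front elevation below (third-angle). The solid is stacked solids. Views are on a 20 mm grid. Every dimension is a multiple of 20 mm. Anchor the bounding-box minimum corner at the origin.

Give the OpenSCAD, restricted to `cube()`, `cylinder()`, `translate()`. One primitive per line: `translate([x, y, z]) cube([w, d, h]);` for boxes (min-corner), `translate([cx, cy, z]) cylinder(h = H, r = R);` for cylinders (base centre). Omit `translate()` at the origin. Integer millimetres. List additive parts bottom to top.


translate([160, 160, 0]) cylinder(h = 100, r = 160);
translate([160, 160, 100]) cylinder(h = 80, r = 100);
translate([100, 100, 180]) cube([120, 120, 60]);
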